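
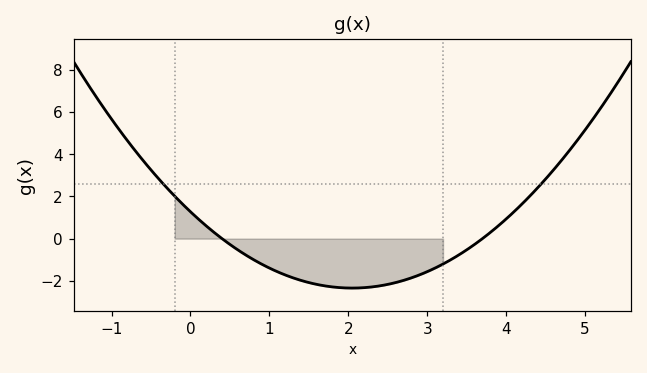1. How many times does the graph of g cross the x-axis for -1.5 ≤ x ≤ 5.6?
2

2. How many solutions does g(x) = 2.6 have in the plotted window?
2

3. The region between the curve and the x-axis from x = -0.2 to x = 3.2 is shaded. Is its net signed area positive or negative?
negative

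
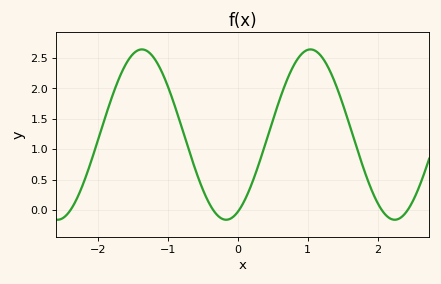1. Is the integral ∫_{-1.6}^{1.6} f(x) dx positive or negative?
positive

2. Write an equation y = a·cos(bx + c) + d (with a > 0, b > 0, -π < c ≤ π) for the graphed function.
y = 1.4cos(2.6x - 2.7) + 1.24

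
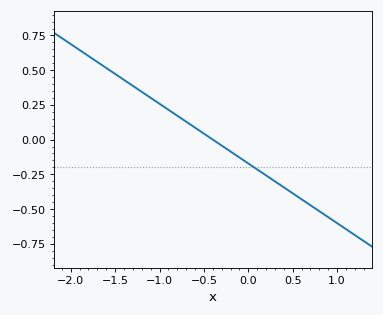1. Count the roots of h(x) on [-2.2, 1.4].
1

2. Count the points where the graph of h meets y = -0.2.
1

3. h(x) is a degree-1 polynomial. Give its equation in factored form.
y = -0.43(x + 0.4)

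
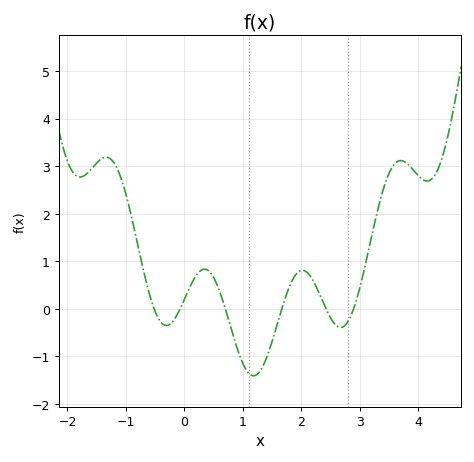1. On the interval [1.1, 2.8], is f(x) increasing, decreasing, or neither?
neither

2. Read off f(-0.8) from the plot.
1.36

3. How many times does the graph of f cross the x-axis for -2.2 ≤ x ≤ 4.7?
6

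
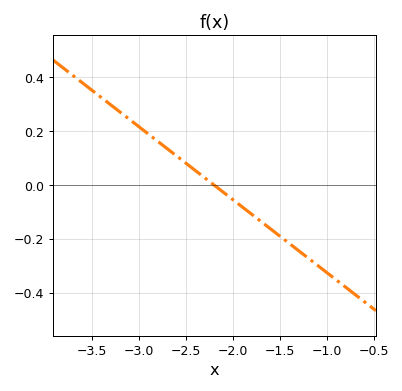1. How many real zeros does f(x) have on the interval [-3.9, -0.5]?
1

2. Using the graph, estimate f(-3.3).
0.297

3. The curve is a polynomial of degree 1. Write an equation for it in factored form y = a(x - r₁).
y = -0.27(x + 2.2)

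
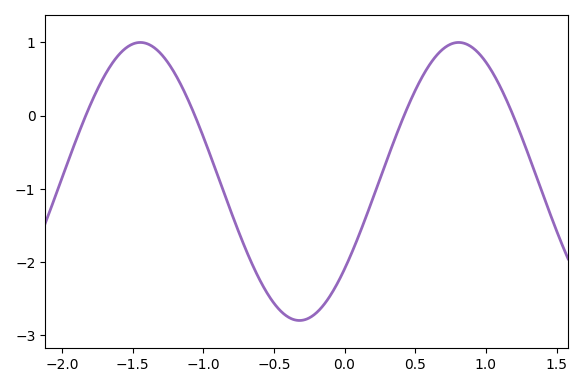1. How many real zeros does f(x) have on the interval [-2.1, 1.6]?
4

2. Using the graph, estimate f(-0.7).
-1.82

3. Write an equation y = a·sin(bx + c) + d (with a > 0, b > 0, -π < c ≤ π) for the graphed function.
y = 1.9sin(2.79x - 0.682) - 0.9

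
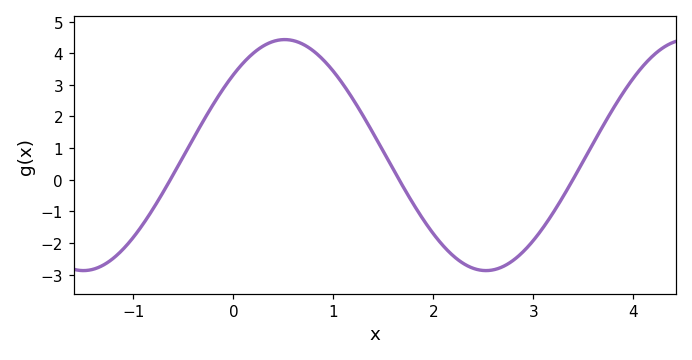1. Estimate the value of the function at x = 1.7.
-0.2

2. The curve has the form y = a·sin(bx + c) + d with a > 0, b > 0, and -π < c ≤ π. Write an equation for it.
y = 3.65sin(1.6x + 0.77) + 0.78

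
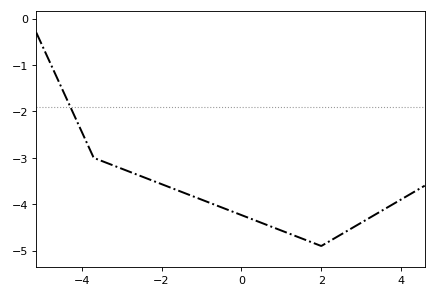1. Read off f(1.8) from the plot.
-4.8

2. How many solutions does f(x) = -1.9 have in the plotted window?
1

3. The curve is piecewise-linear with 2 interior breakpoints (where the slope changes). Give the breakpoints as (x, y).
(-3.7, -3); (2, -4.9)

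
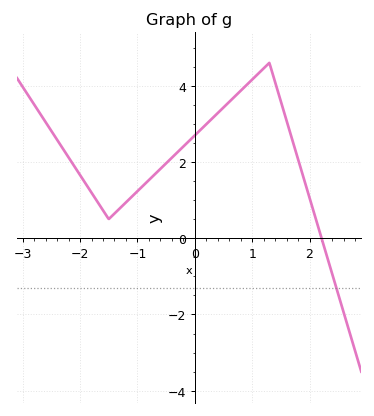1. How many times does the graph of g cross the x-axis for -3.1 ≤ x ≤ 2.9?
1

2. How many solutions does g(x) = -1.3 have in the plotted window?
1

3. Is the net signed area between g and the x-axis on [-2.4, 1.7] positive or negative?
positive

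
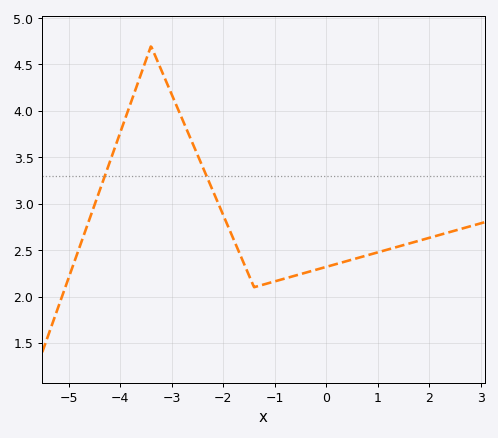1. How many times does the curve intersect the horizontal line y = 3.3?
2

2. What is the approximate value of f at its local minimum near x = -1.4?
2.1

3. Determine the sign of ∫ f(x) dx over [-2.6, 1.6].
positive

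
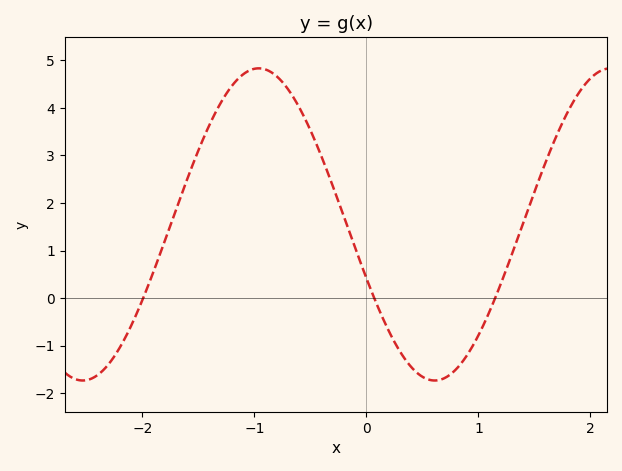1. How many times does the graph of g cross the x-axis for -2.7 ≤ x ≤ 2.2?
3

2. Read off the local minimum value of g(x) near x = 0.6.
-1.7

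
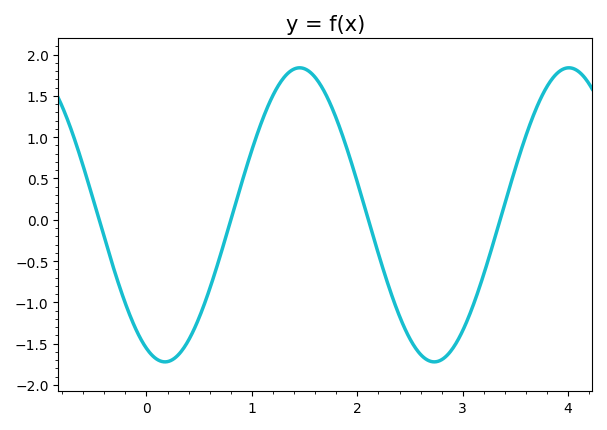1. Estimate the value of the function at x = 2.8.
-1.69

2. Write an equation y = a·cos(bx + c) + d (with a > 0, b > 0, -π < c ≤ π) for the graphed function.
y = 1.78cos(2.46x + 2.71) + 0.06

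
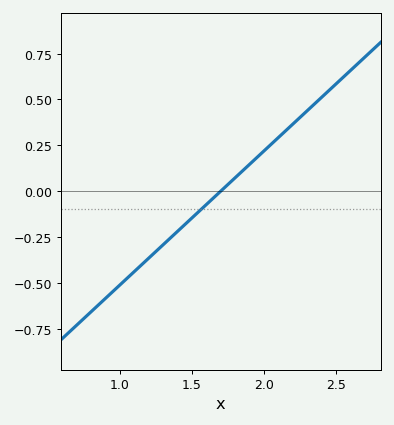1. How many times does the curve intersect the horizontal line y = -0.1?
1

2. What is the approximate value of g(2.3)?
0.438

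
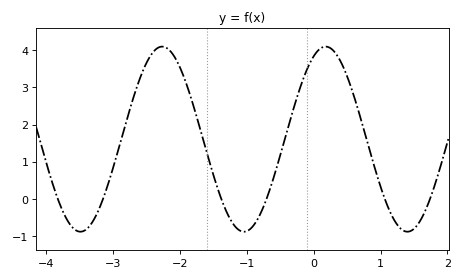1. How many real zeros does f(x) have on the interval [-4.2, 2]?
6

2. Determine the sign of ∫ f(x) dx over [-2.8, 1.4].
positive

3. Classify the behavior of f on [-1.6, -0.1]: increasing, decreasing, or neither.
neither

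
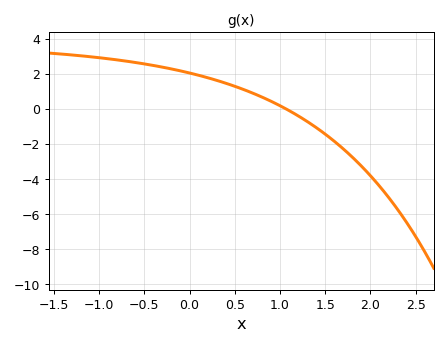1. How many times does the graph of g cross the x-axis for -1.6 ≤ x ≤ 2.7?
1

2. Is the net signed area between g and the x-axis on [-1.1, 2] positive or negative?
positive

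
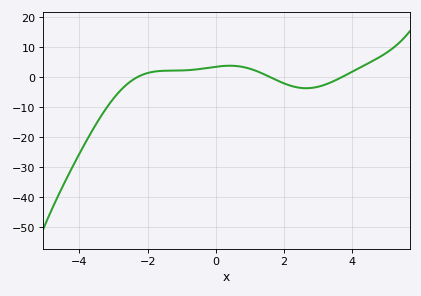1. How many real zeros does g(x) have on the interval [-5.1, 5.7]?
3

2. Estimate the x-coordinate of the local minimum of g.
2.65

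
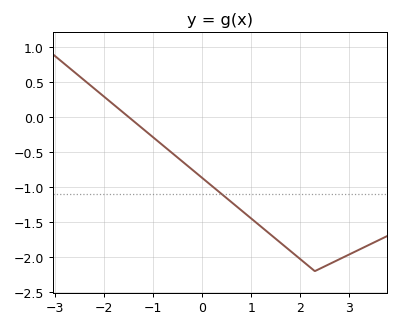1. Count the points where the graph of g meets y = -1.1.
1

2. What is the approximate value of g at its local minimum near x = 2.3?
-2.2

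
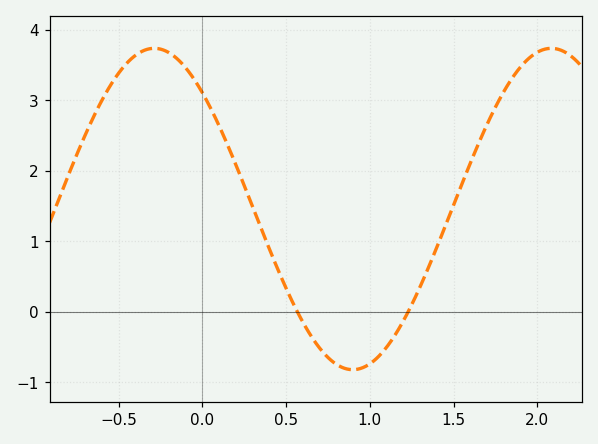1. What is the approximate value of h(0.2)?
2.09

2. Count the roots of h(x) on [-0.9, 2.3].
2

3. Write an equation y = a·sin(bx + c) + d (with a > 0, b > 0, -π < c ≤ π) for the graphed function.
y = 2.28sin(2.65x + 2.33) + 1.46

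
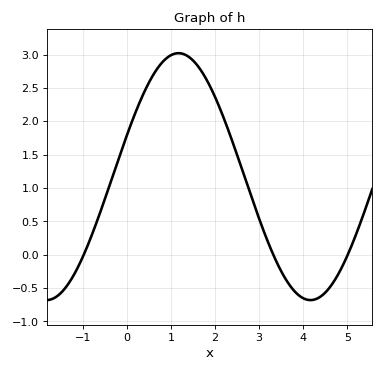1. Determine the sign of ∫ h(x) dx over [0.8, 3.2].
positive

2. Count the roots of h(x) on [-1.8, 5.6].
3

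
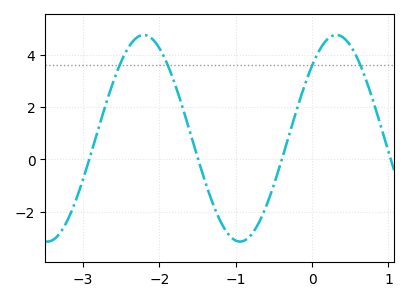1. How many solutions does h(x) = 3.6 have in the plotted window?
4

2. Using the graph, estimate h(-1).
-3.2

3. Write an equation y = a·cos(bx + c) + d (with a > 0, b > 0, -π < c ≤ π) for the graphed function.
y = 3.96cos(2.5x - 0.79) + 0.81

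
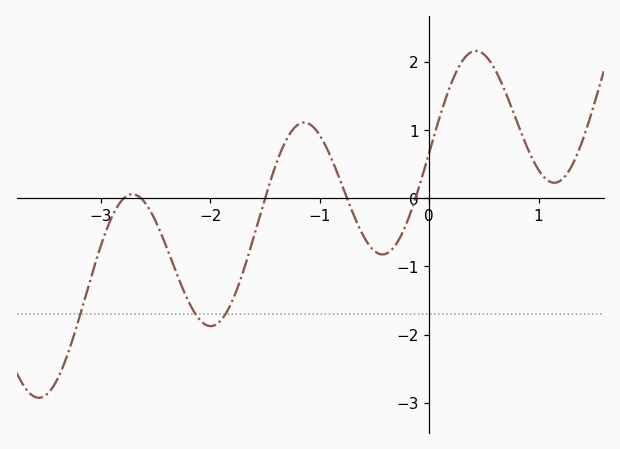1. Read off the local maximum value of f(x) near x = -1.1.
1.1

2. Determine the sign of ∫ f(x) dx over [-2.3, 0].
negative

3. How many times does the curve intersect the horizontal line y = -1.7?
3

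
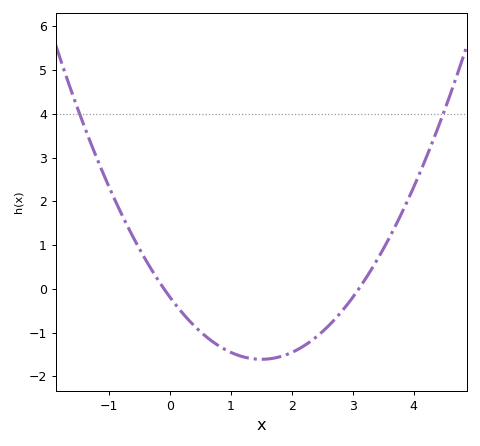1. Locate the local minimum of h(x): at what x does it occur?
1.5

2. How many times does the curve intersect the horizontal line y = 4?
2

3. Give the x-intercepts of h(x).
-0.1, 3.1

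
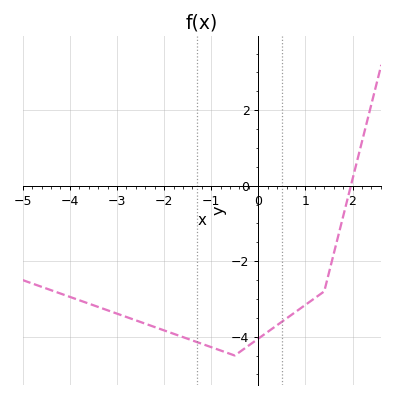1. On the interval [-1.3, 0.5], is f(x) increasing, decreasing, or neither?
neither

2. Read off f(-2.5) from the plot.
-3.61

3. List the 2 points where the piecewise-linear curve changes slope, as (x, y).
(-0.5, -4.5); (1.4, -2.8)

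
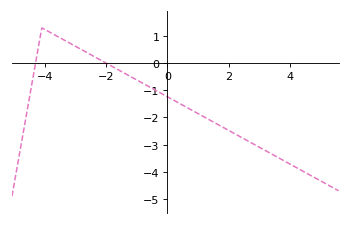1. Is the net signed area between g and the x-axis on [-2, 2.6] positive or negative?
negative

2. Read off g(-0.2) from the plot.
-1.1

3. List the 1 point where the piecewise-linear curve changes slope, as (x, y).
(-4.1, 1.3)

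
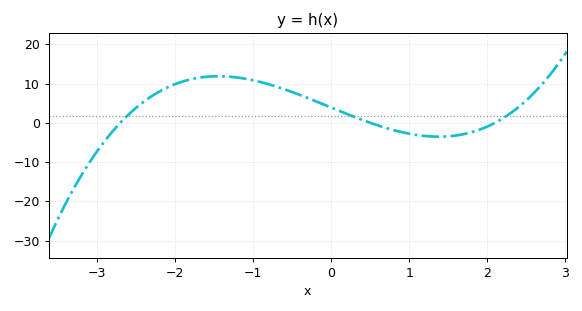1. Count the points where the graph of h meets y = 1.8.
3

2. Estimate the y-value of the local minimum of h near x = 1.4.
-3.54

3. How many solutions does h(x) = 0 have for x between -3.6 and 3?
3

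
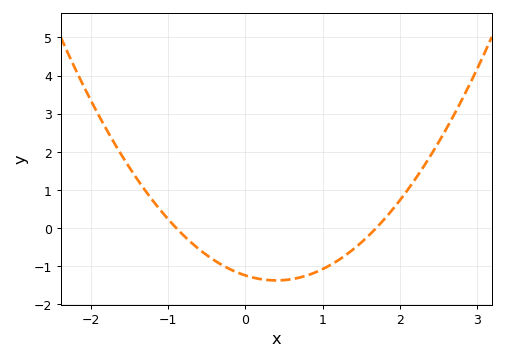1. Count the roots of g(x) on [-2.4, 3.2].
2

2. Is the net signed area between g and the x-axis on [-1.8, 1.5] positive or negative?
negative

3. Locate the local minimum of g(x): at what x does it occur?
0.4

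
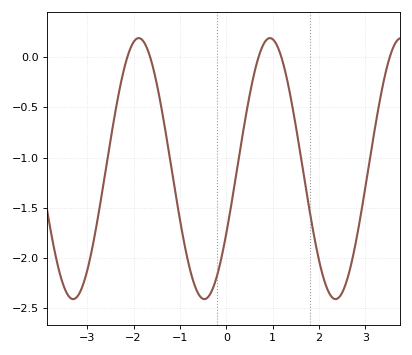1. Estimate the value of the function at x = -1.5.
-0.25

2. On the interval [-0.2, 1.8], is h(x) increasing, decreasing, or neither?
neither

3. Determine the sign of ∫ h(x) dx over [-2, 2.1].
negative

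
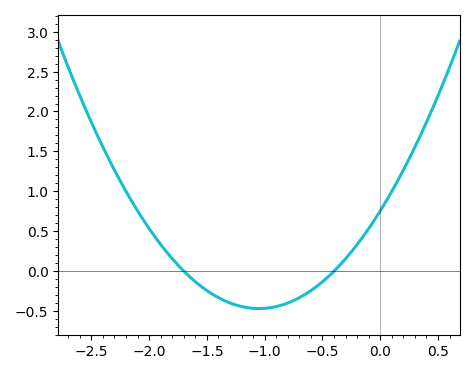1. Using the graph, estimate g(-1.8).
0.155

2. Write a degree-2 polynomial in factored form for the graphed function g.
y = 1.11(x + 1.7)(x + 0.4)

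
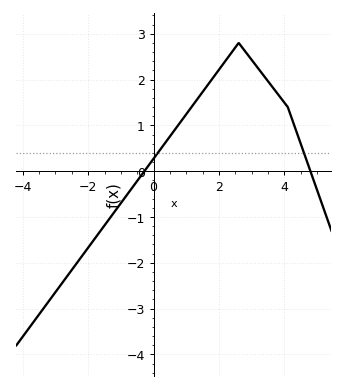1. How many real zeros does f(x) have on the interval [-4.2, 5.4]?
2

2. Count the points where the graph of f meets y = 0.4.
2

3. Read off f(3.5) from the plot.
2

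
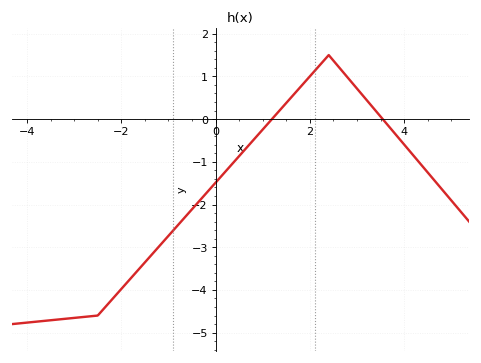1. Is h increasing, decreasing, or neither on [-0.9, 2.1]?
increasing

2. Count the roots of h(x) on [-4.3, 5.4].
2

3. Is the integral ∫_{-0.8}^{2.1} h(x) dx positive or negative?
negative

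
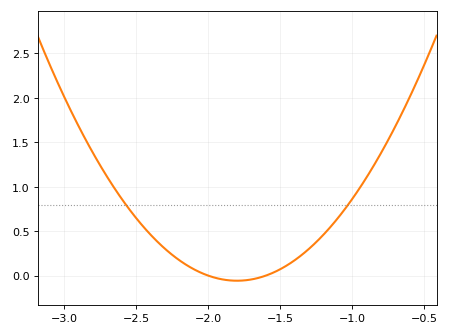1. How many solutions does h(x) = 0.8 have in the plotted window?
2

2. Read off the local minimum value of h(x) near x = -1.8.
-0.058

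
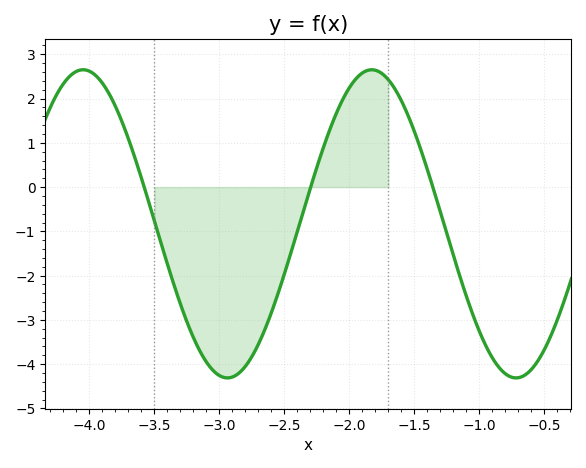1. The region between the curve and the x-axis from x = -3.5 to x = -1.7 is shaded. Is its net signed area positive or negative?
negative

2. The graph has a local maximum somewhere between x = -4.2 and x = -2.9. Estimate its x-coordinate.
-4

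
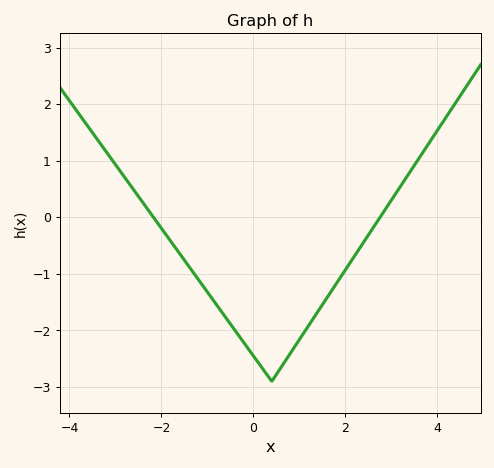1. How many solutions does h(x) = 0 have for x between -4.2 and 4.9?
2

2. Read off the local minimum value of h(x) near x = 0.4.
-2.9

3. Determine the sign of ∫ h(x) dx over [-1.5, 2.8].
negative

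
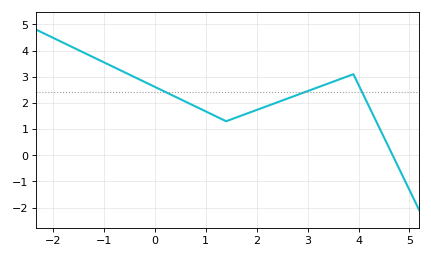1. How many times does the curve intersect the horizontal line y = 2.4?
3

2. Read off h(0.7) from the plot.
2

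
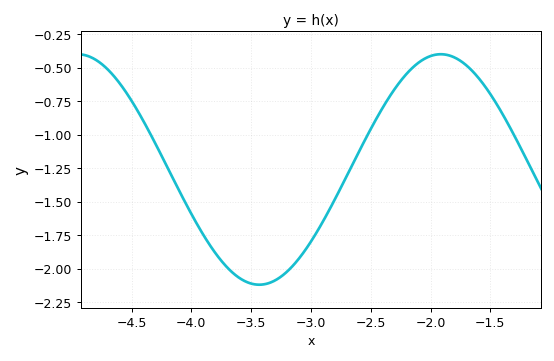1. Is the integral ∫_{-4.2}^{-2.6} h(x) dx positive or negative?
negative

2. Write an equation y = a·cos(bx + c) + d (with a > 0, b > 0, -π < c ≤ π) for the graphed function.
y = 0.86cos(2.07x - 2.32) - 1.26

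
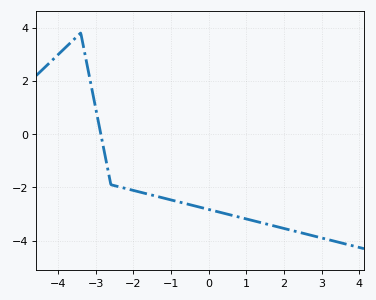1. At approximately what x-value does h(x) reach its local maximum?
-3.4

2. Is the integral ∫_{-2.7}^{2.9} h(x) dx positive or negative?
negative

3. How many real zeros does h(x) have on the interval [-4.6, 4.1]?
1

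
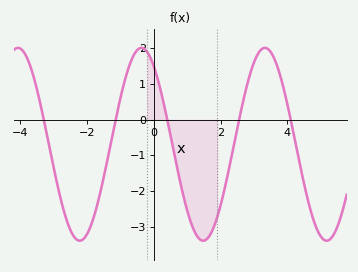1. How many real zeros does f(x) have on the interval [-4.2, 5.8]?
5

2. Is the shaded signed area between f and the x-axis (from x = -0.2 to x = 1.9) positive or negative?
negative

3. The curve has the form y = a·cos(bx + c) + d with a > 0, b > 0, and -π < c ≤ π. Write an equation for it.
y = 2.7cos(1.7x + 0.63) - 0.69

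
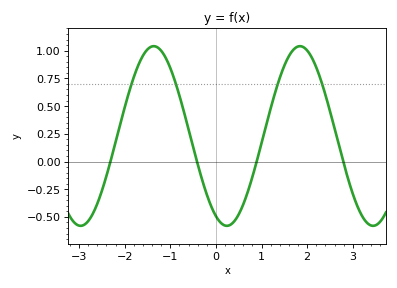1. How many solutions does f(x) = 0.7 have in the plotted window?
4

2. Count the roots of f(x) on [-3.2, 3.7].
4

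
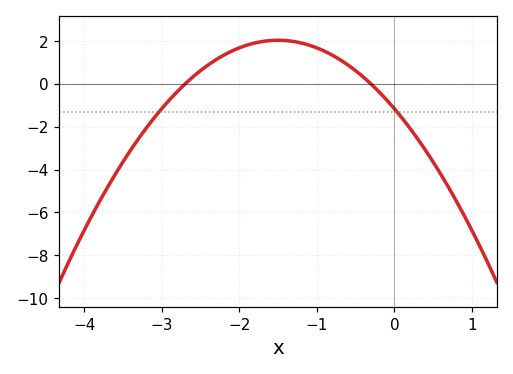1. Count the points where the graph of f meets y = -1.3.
2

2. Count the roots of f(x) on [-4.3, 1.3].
2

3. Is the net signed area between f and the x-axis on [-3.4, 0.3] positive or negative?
positive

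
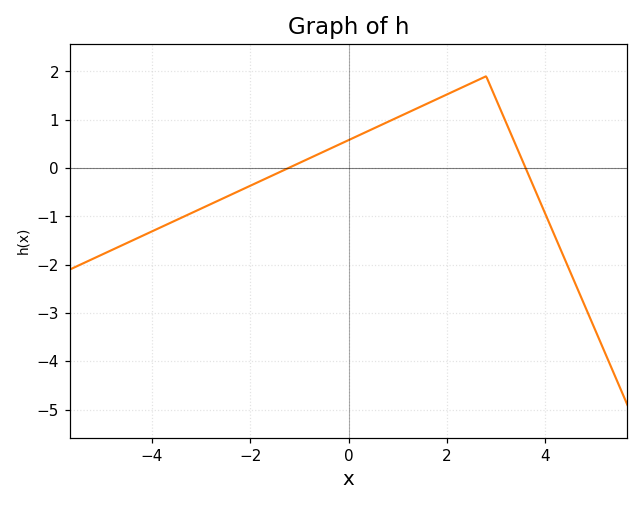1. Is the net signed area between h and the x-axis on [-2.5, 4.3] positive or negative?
positive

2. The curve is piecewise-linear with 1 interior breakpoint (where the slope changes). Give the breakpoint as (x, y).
(2.8, 1.9)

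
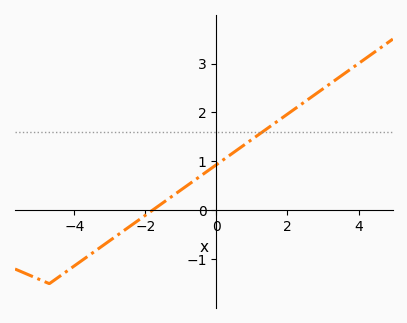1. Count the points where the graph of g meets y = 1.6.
1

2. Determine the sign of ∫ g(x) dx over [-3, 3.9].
positive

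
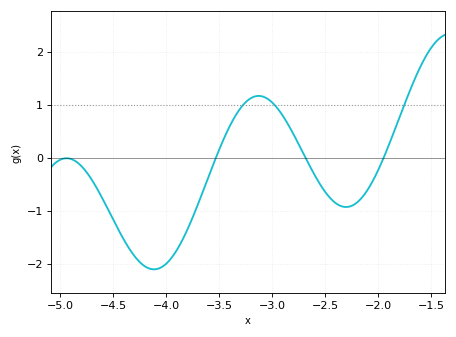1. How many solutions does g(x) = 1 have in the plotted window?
3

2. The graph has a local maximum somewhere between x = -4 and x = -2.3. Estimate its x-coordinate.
-3.13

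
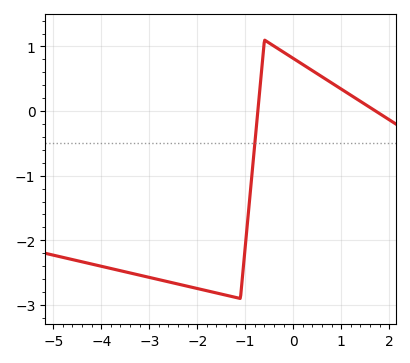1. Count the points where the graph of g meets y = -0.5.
1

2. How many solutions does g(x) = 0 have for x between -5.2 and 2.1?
2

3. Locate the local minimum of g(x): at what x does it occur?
-1.1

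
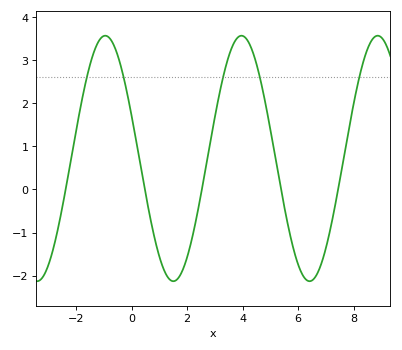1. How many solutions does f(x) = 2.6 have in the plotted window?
5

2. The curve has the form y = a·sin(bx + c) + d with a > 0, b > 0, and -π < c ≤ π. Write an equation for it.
y = 2.85sin(1.28x + 2.79) + 0.72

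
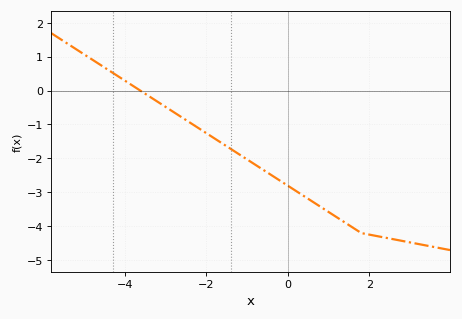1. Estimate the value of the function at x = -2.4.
-0.9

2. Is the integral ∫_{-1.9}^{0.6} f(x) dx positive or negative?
negative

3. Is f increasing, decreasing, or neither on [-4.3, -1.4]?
decreasing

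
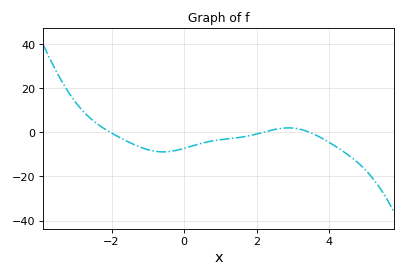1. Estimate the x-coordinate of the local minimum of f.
-0.6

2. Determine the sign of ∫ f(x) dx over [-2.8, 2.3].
negative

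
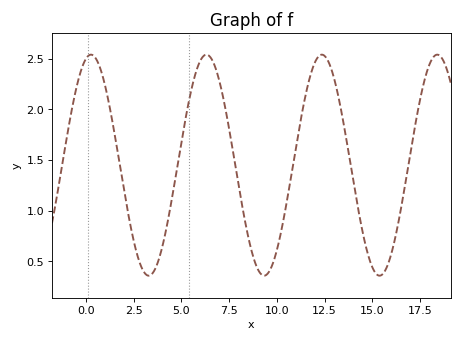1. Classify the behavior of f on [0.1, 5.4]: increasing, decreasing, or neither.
neither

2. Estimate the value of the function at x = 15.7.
0.4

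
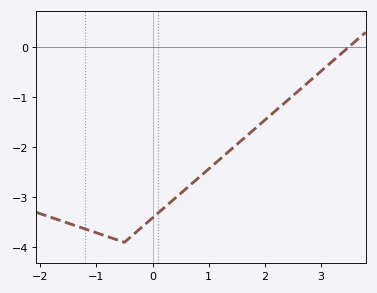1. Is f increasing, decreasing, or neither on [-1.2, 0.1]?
neither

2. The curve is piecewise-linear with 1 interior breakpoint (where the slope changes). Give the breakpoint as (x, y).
(-0.5, -3.9)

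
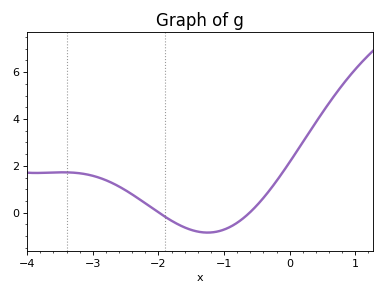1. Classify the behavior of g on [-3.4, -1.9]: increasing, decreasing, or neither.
decreasing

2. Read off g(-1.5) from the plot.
-0.8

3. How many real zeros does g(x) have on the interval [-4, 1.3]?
2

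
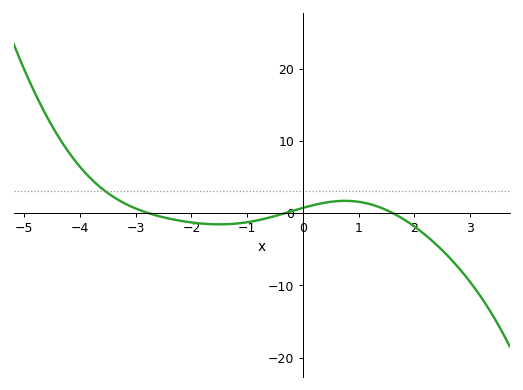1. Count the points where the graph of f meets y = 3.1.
1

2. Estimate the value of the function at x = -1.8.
-1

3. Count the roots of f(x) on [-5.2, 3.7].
3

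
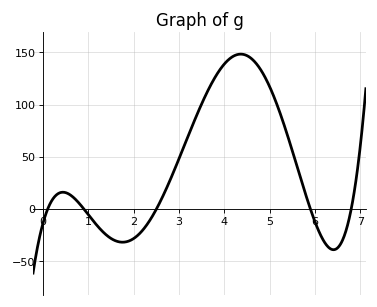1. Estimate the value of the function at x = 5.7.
27.2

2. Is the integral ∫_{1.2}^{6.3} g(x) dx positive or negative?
positive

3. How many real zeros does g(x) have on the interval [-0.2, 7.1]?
5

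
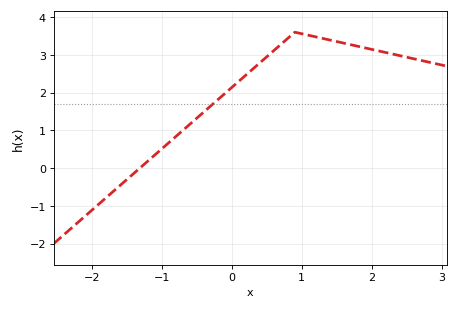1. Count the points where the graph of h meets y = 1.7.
1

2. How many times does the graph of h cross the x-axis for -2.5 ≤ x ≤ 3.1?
1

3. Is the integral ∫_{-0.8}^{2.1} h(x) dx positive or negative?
positive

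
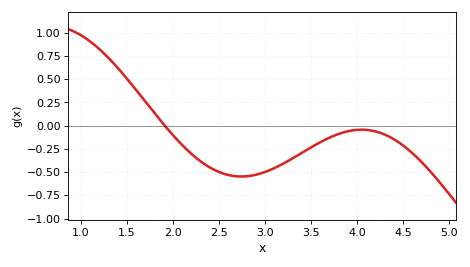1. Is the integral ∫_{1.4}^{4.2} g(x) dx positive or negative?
negative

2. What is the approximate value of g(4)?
-0.046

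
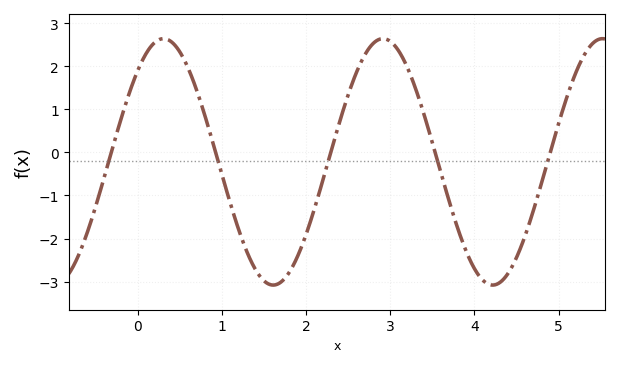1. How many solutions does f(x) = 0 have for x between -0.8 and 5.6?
5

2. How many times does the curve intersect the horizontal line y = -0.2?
5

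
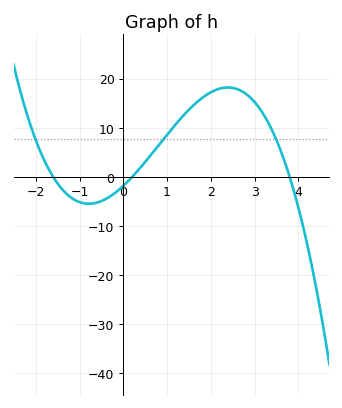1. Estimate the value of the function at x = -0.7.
-5.39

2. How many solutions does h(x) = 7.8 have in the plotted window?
3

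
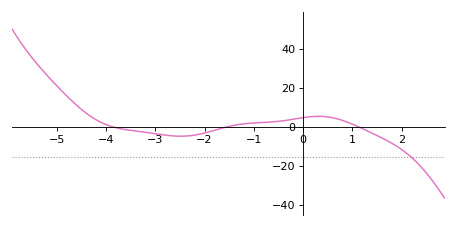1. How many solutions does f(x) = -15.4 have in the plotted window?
1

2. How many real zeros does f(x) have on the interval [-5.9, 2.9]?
3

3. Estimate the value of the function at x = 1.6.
-5.59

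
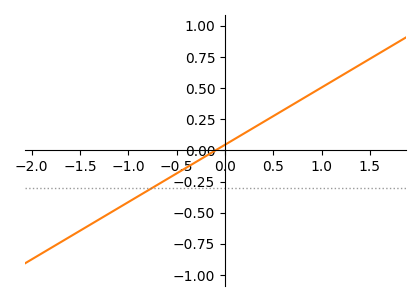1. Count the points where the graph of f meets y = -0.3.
1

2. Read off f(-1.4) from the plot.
-0.6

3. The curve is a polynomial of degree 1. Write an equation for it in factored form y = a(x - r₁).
y = 0.46(x + 0.1)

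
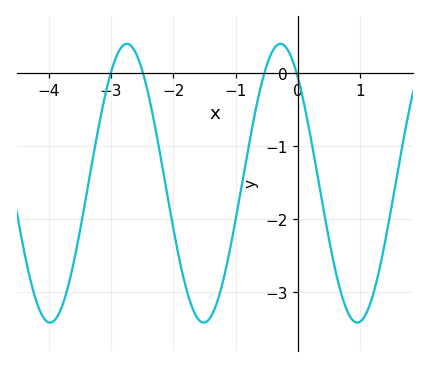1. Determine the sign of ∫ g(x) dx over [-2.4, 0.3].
negative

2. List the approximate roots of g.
-3, -2.5, -0.5, 0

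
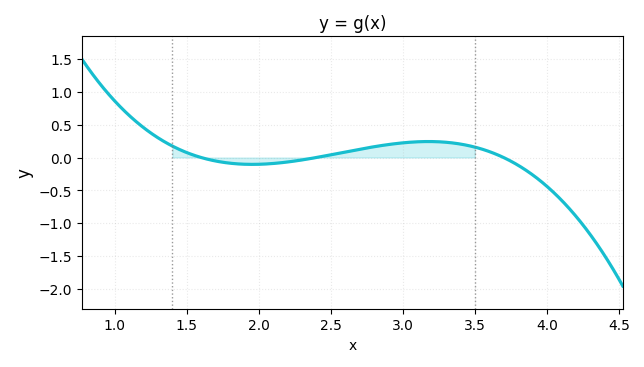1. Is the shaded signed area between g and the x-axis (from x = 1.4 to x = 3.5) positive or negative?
positive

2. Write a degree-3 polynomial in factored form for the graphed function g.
y = -0.38(x - 1.6)(x - 2.4)(x - 3.7)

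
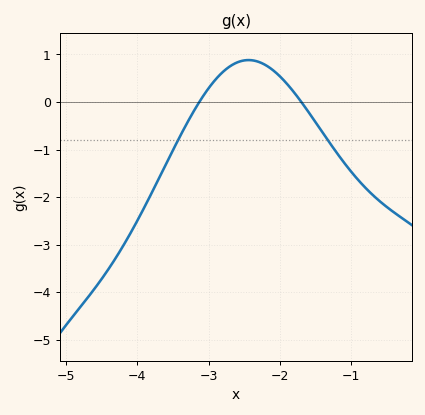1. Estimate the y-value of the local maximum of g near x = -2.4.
0.88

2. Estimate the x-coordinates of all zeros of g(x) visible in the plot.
-3.13, -1.7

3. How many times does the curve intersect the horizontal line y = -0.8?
2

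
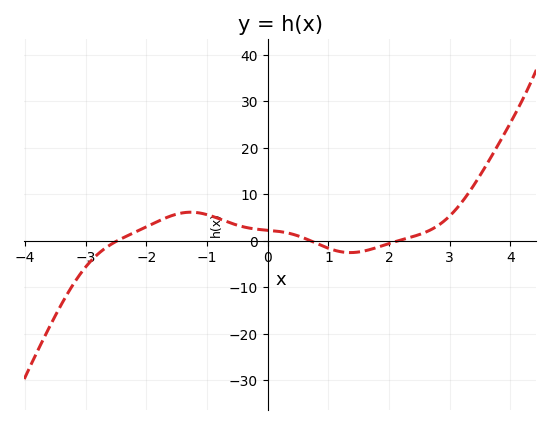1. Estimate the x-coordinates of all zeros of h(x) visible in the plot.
-2.4, 0.8, 2.2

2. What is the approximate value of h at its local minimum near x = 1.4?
-3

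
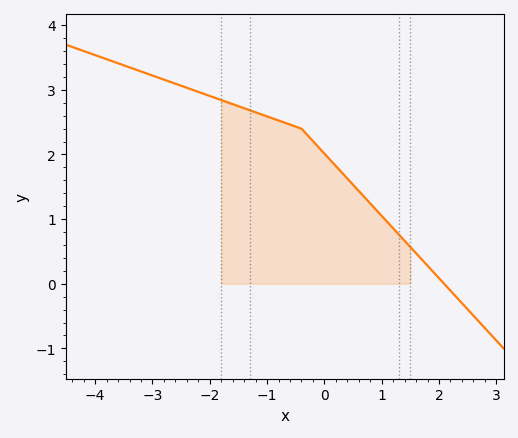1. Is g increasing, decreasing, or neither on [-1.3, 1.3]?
decreasing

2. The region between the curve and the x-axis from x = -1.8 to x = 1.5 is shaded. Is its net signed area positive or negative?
positive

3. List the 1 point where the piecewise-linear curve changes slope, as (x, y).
(-0.4, 2.4)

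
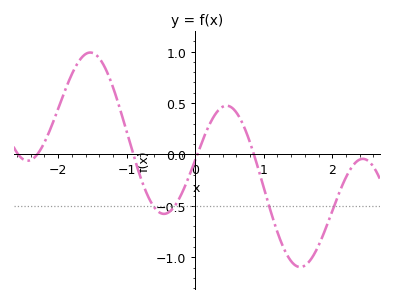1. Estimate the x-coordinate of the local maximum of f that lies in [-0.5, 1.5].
0.5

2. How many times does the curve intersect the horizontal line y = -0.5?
4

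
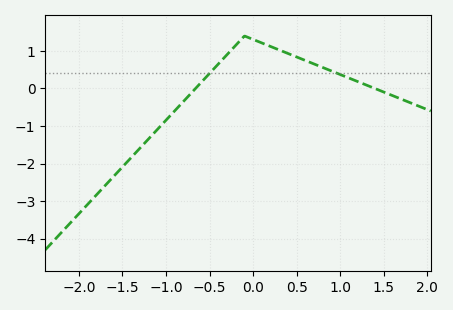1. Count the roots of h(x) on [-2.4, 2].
2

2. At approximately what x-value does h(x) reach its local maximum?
-0.1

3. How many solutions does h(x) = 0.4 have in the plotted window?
2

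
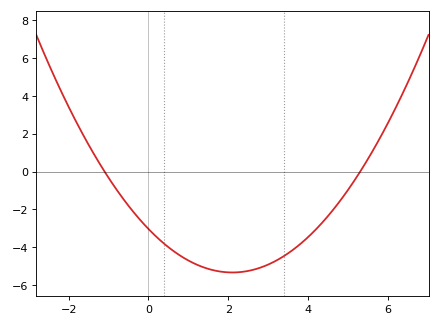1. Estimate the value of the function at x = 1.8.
-5.2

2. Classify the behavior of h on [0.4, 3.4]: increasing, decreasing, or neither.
neither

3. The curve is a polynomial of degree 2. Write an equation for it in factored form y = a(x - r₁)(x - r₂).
y = 0.52(x + 1.1)(x - 5.3)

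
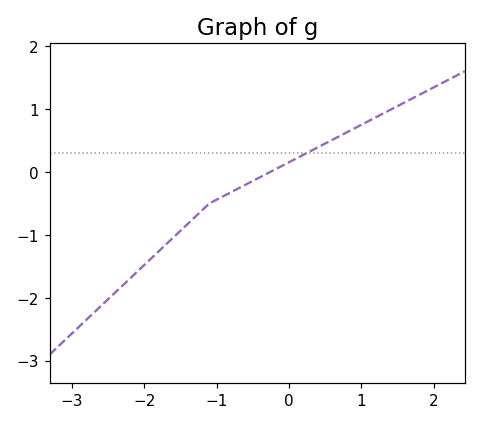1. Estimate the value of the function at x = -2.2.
-1.7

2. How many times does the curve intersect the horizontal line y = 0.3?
1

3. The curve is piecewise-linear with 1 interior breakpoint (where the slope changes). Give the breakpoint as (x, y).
(-1.1, -0.5)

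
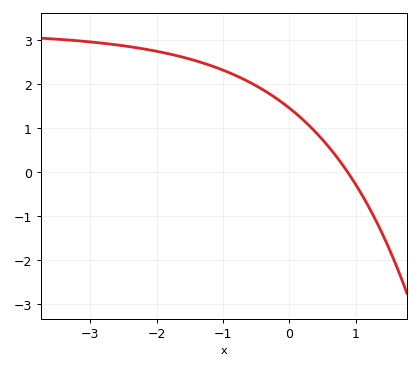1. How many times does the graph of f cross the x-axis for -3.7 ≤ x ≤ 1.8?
1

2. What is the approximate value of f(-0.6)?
2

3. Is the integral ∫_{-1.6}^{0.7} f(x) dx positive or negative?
positive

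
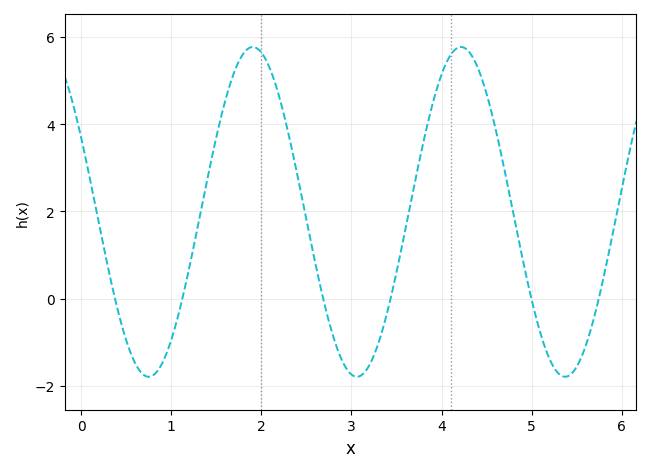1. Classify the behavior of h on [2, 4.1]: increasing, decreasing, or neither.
neither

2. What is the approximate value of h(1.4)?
2.72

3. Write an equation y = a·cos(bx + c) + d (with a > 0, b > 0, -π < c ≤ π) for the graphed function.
y = 3.78cos(2.72x + 1.1) + 1.99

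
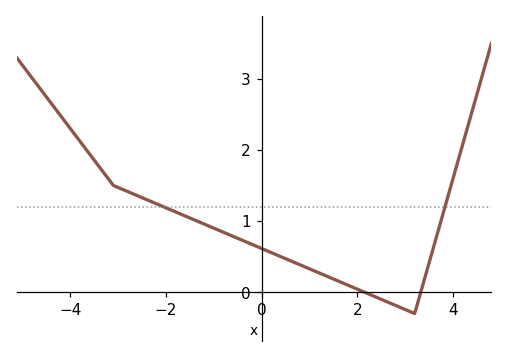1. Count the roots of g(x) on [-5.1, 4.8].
2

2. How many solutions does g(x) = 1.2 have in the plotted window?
2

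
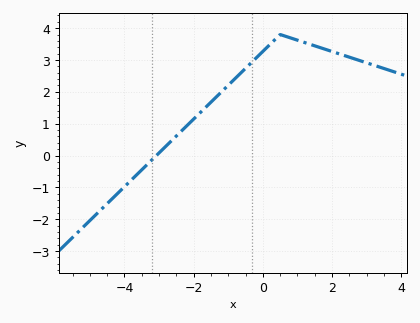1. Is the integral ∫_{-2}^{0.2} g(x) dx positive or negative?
positive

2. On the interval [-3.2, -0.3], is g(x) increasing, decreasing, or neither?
increasing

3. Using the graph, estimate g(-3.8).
-0.8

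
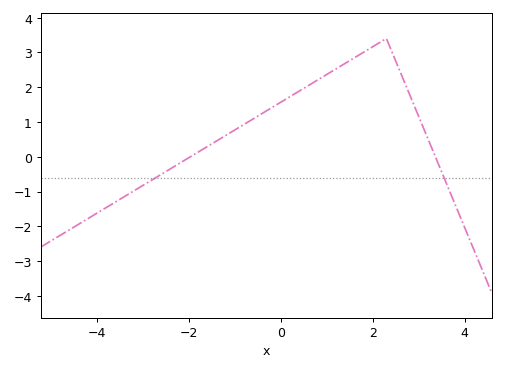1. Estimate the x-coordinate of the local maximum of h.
2.2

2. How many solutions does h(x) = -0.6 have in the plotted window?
2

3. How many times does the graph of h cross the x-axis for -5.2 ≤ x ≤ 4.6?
2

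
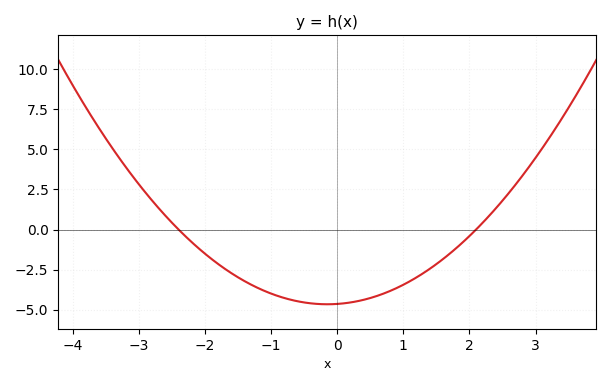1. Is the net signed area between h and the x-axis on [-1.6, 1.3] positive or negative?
negative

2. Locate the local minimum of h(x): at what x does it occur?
-0.2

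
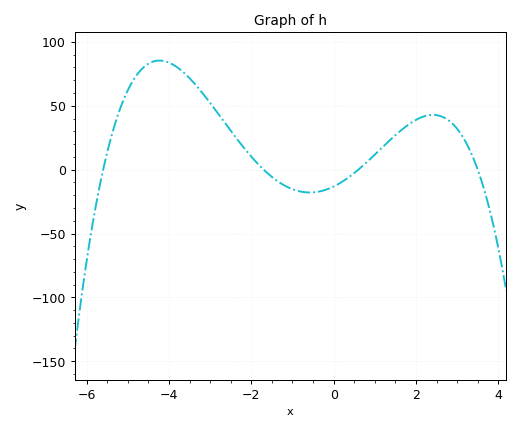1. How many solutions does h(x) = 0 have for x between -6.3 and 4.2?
4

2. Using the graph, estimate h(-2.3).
22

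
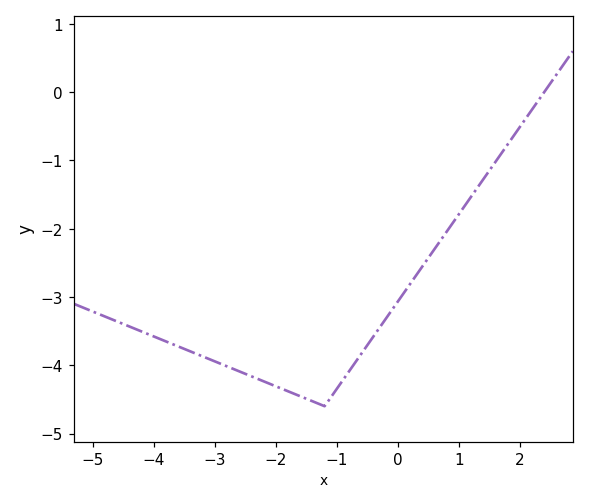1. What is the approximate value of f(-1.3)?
-4.56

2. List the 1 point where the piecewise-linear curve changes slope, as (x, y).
(-1.2, -4.6)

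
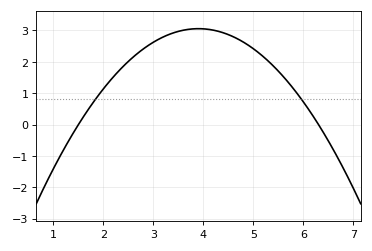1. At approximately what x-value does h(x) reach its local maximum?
3.9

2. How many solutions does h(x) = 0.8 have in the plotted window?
2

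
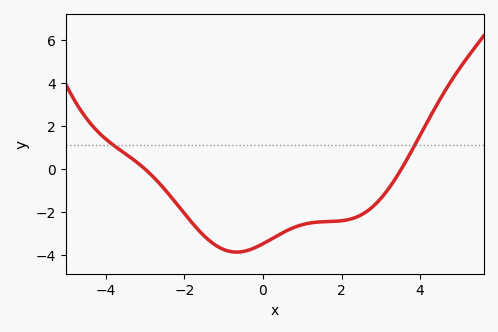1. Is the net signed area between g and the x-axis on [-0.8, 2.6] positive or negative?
negative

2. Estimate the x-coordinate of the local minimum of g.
-0.6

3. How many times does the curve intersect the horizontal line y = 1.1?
2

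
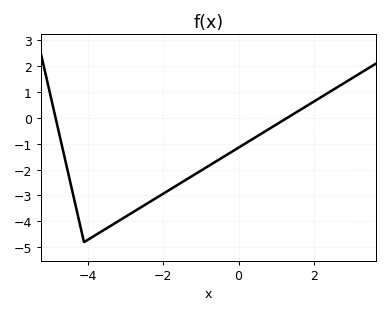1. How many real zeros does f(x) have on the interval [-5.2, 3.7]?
2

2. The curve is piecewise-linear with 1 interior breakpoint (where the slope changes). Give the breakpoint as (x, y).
(-4.1, -4.8)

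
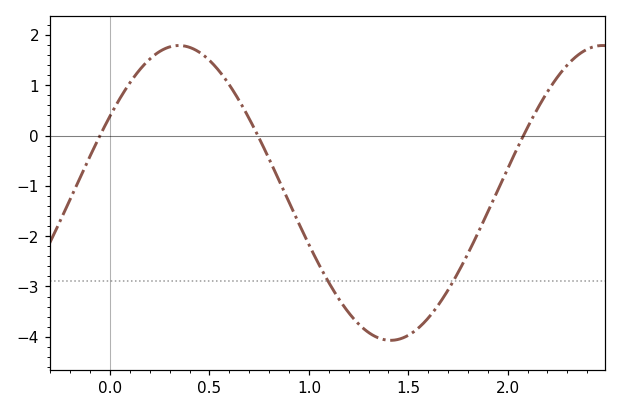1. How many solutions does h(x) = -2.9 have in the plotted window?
2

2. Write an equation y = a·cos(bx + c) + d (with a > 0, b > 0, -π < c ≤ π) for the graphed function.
y = 2.93cos(3x - 1) - 1.14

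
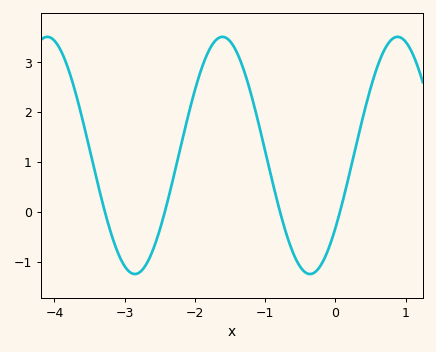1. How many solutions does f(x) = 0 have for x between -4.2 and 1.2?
4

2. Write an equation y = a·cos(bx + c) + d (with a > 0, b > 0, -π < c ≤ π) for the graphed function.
y = 2.38cos(2.52x - 2.23) + 1.13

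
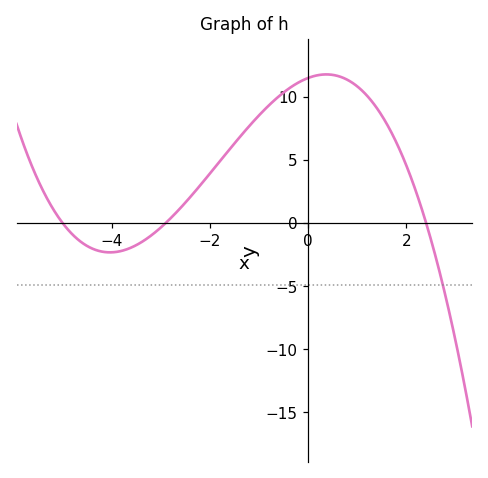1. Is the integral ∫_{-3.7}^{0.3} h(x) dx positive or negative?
positive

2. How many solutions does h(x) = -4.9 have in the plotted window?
1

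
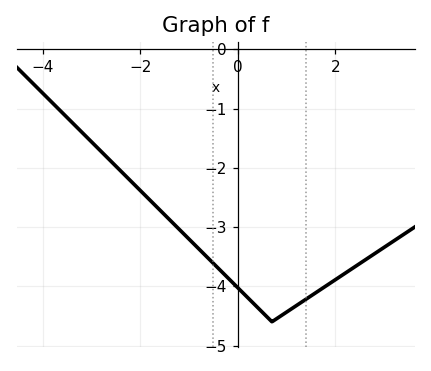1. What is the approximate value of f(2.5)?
-3.6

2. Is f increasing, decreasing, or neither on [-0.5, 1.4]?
neither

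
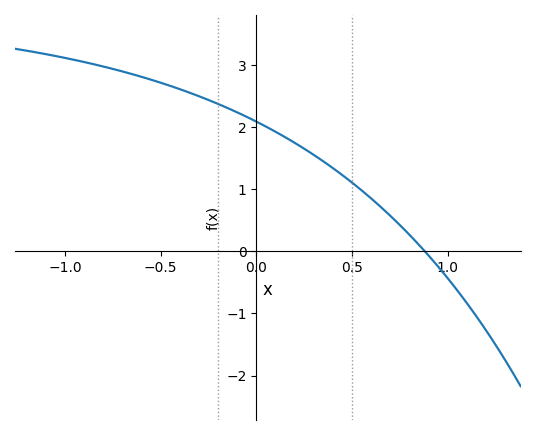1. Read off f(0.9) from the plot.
-0.1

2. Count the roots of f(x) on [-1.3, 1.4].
1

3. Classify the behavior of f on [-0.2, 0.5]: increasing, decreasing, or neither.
decreasing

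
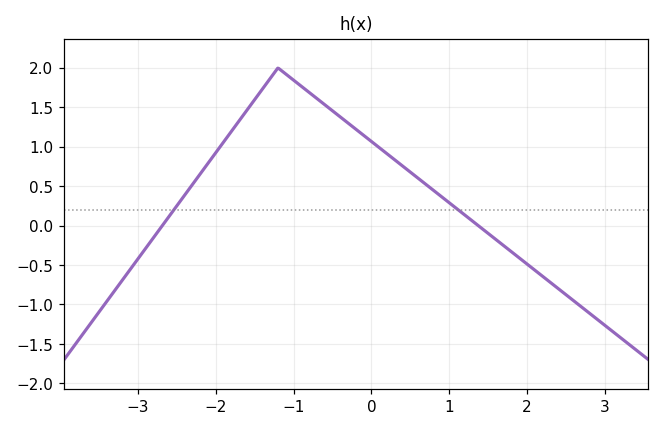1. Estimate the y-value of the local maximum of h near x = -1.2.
2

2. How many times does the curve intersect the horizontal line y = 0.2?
2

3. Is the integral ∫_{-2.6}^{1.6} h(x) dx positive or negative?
positive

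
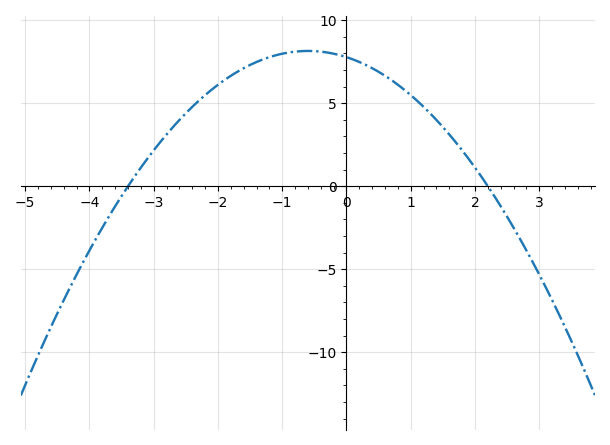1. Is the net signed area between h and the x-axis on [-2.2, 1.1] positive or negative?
positive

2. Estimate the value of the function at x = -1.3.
7.5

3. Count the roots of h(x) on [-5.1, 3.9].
2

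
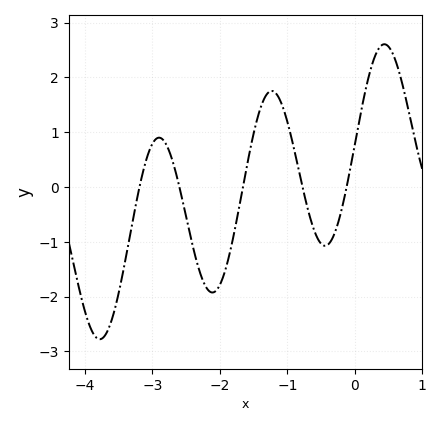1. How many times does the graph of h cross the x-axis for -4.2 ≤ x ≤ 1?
5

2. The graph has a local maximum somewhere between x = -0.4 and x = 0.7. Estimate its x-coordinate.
0.44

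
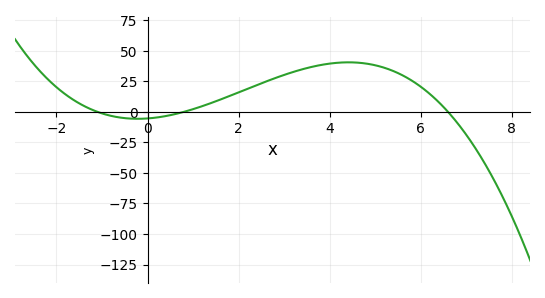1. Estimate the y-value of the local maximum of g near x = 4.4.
40.5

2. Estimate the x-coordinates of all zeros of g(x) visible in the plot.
-1.1, 0.8, 6.6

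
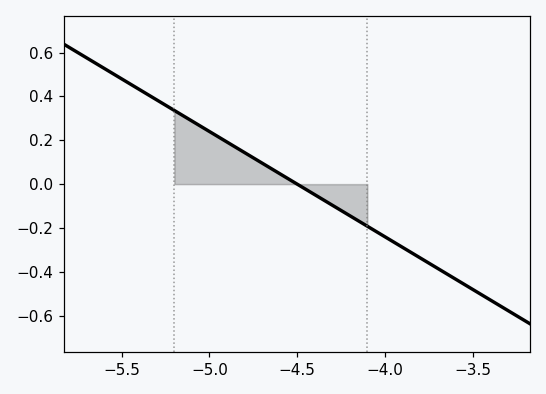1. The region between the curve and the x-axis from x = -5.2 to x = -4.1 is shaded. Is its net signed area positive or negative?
positive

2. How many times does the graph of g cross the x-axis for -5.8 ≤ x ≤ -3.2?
1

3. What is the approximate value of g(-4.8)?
0.14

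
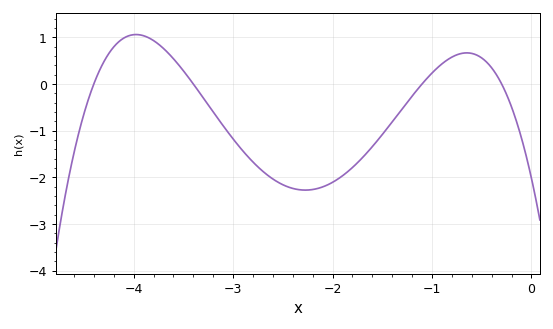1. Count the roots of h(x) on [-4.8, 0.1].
4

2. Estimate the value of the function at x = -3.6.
0.541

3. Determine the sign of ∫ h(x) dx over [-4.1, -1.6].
negative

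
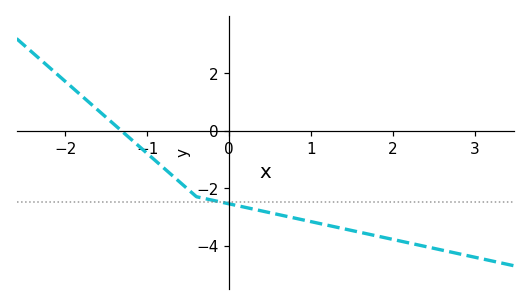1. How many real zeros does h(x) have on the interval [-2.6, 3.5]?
1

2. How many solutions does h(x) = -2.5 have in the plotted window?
1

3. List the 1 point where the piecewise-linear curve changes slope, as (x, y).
(-0.4, -2.3)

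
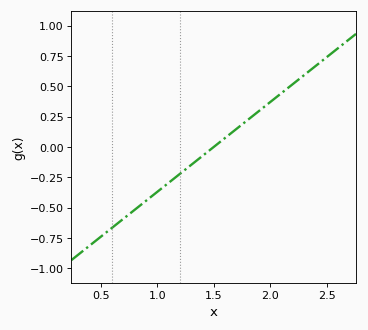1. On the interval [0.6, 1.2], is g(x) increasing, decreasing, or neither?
increasing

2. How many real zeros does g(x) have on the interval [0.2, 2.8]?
1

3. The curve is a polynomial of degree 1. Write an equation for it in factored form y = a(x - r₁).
y = 0.74(x - 1.5)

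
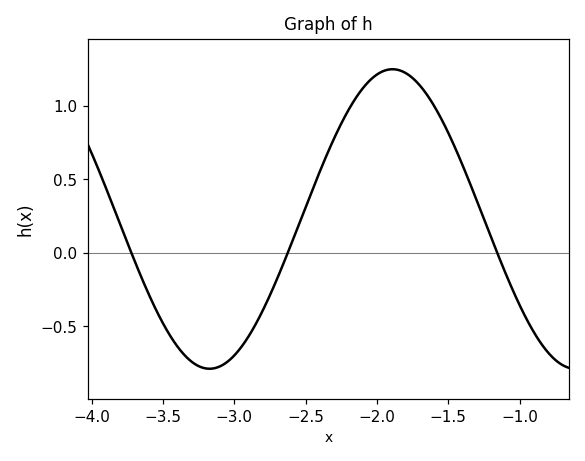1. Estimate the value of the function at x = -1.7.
1.15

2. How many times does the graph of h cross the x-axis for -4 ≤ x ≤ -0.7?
3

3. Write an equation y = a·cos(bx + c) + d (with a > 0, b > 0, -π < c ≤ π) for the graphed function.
y = 1.02cos(2.5x - 1.7) + 0.23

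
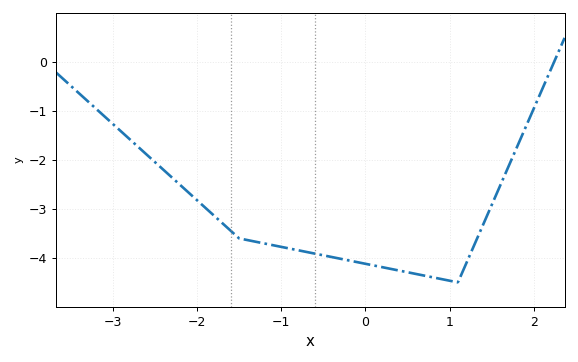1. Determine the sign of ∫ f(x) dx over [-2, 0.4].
negative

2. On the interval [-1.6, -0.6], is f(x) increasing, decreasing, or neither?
decreasing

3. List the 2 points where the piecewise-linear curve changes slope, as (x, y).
(-1.5, -3.6); (1.1, -4.5)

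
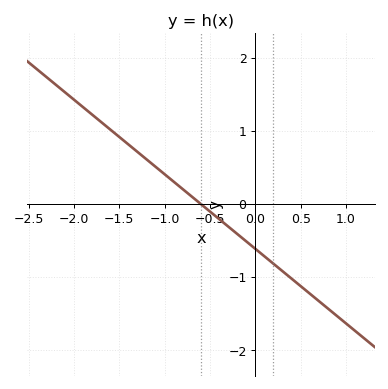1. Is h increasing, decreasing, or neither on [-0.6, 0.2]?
decreasing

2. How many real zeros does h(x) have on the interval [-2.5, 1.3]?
1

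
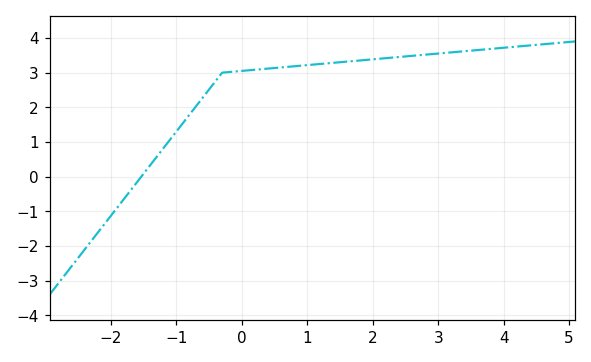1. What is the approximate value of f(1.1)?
3.23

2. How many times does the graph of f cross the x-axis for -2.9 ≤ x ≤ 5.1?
1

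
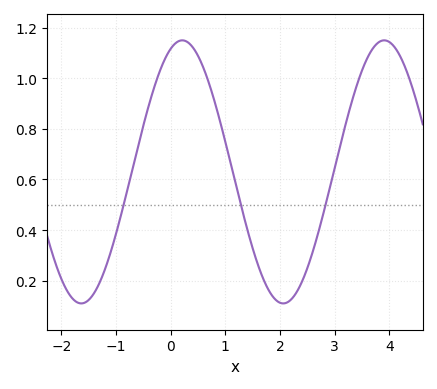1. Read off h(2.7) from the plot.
0.389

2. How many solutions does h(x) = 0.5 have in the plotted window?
3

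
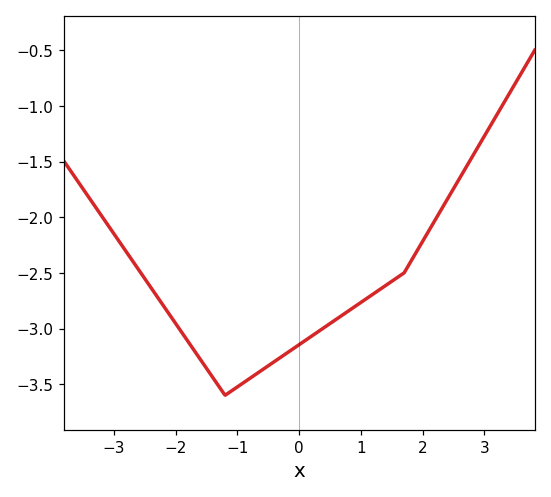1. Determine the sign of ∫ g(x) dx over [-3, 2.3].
negative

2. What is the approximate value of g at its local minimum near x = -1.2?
-3.6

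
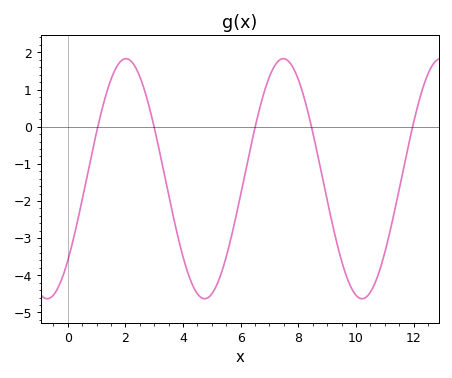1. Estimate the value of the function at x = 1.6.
1.5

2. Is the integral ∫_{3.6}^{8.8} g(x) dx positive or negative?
negative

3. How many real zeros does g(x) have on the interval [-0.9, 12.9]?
5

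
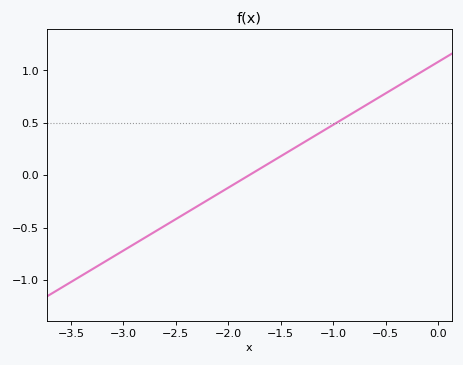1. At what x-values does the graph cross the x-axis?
-1.8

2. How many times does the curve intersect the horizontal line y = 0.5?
1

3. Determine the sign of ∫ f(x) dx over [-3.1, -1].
negative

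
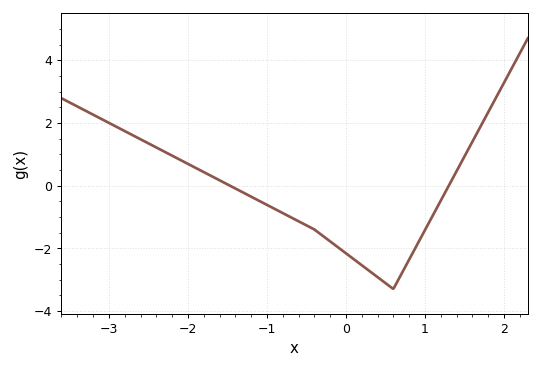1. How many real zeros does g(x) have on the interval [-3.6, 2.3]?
2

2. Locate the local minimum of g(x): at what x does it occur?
0.599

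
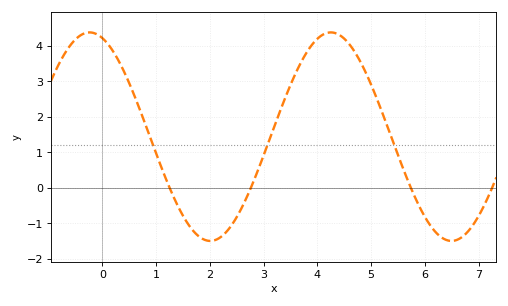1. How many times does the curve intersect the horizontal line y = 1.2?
3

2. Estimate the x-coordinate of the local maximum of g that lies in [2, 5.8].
4.25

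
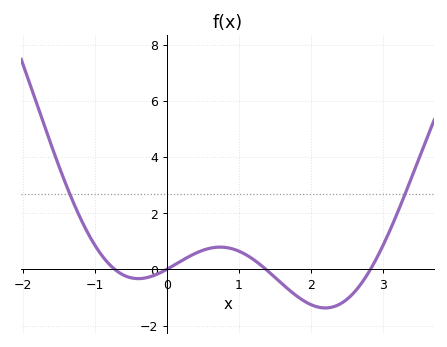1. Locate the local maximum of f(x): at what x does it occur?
0.7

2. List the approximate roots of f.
-0.7, 0, 1.4, 2.8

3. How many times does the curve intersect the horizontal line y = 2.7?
2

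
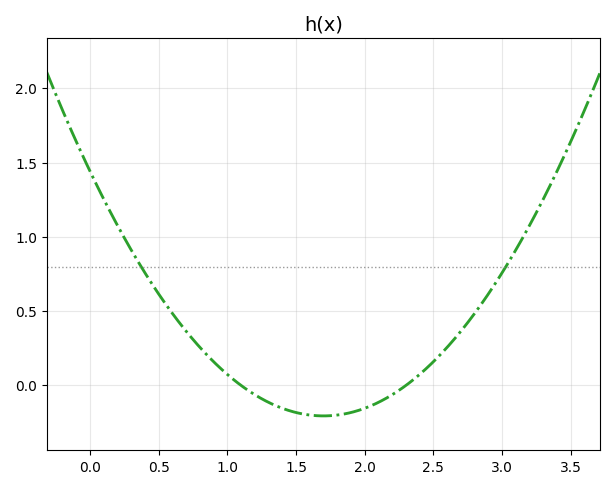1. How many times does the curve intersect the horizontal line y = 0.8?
2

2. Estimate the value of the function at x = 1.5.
-0.2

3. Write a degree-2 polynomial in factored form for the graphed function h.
y = 0.57(x - 1.1)(x - 2.3)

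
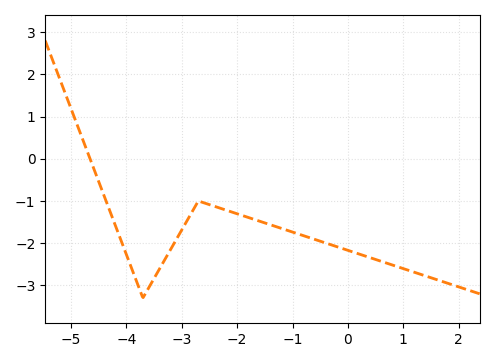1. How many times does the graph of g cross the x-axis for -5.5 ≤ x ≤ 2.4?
1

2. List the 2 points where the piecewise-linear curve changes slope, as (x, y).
(-3.7, -3.3); (-2.7, -1)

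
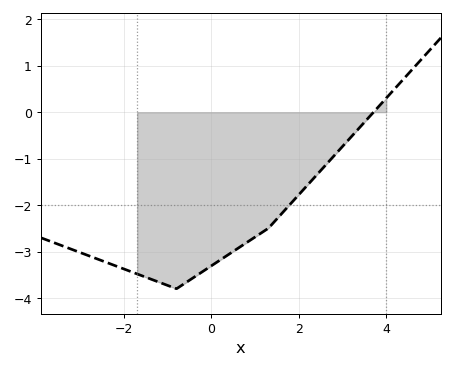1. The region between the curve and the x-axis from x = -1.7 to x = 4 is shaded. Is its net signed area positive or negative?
negative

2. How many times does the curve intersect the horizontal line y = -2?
1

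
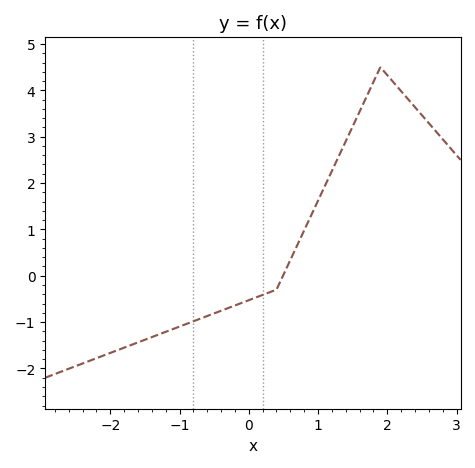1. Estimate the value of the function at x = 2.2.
4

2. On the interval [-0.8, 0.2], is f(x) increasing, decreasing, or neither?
increasing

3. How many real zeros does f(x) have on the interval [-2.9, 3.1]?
1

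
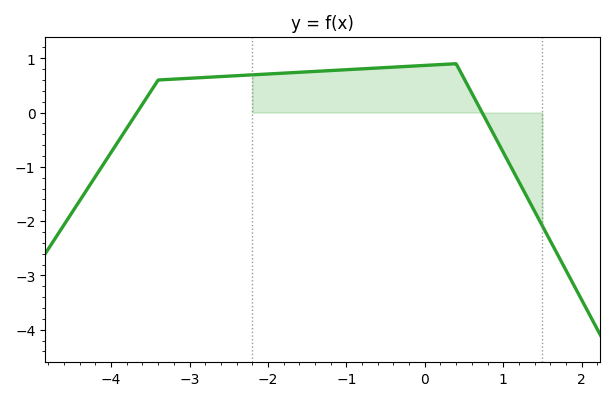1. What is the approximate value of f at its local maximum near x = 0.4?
0.9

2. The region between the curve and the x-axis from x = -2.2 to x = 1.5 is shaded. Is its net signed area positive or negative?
positive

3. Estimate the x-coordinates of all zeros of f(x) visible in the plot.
-3.67, 0.731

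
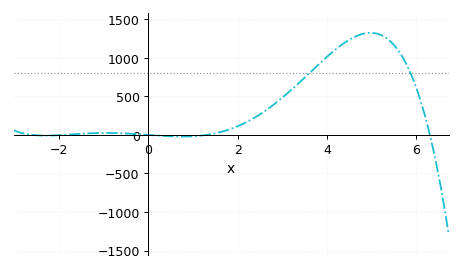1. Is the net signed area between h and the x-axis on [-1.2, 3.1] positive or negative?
positive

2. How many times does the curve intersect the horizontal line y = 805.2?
2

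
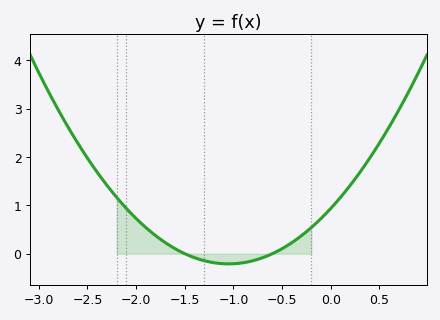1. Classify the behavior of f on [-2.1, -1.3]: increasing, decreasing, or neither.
decreasing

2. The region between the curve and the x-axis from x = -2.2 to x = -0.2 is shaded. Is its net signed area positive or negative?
positive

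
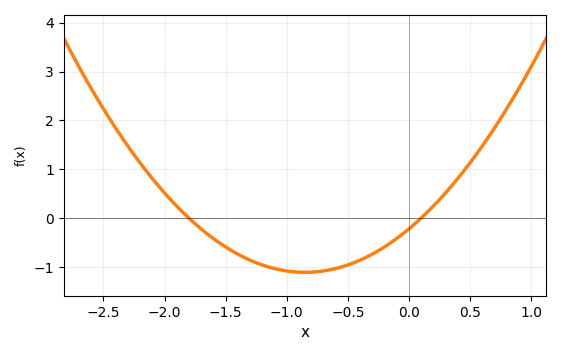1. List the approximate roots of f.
-1.8, 0.1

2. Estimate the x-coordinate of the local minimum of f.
-0.8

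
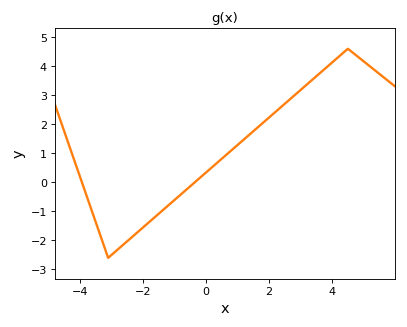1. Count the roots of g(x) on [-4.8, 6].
2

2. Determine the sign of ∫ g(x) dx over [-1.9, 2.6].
positive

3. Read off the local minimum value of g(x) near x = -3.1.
-2.6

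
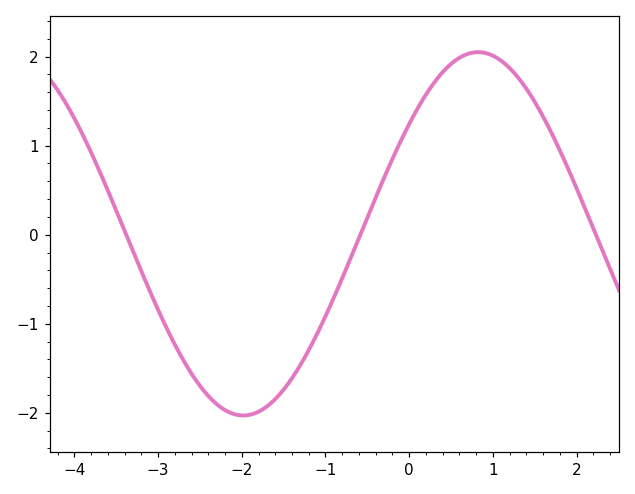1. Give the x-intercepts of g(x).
-3.38, -0.584, 2.23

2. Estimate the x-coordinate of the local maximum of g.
0.824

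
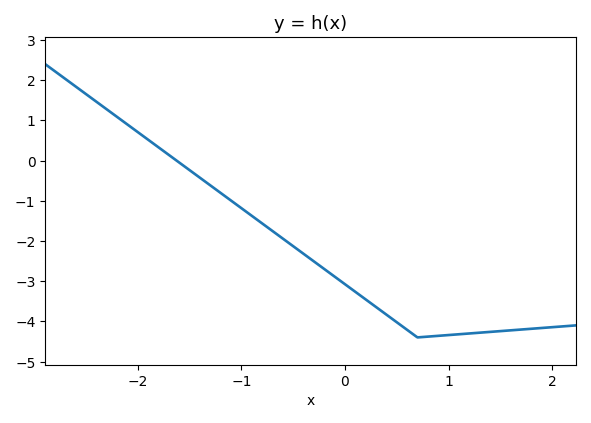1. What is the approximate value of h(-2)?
0.708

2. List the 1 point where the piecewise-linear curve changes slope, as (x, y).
(0.7, -4.4)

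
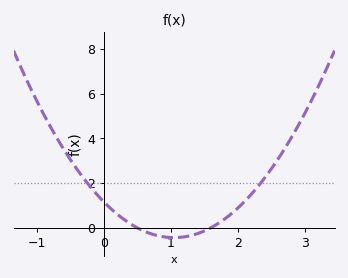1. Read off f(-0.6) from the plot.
3.6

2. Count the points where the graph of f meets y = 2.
2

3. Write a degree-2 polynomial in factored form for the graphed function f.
y = 1.46(x - 0.5)(x - 1.6)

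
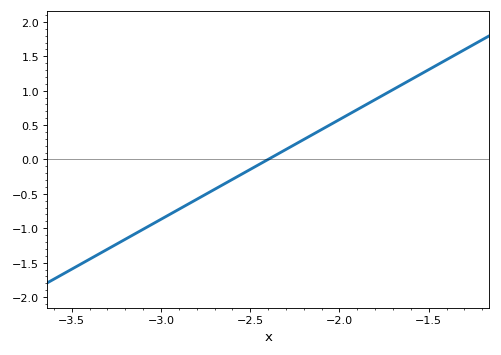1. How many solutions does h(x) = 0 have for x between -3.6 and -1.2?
1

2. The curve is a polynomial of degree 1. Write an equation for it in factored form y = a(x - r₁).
y = 1.45(x + 2.4)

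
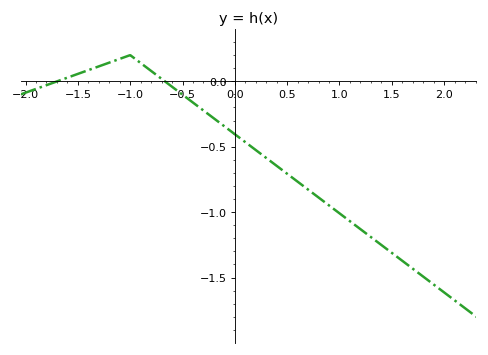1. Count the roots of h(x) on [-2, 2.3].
2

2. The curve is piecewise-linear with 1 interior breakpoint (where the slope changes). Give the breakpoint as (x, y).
(-1, 0.2)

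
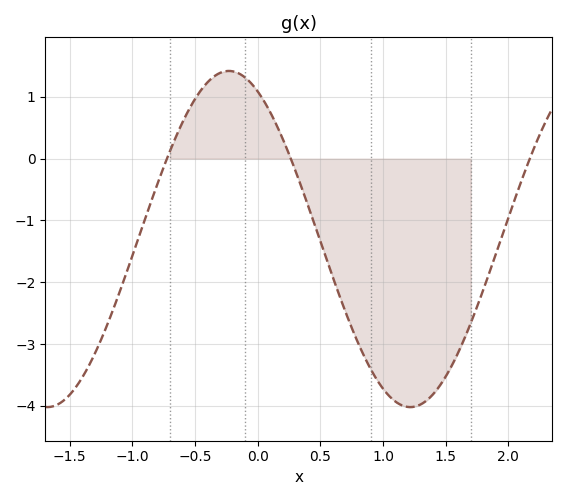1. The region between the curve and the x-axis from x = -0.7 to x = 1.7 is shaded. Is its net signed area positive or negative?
negative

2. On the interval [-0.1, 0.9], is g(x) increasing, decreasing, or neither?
decreasing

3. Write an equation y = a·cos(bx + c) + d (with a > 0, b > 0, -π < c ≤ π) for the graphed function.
y = 2.72cos(2.17x + 0.5) - 1.3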